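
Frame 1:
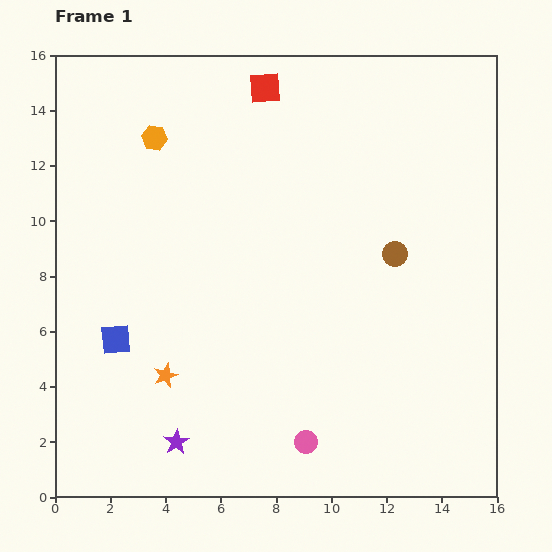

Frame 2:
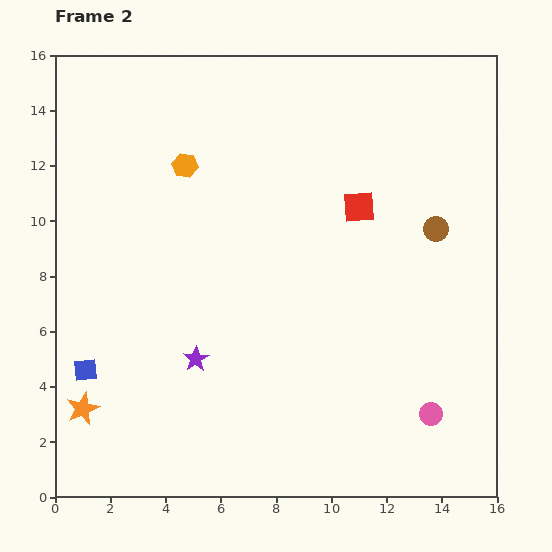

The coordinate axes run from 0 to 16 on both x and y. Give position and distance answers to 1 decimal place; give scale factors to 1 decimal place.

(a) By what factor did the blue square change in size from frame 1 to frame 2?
0.8×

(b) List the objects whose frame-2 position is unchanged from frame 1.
none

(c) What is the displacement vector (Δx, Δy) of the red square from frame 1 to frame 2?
(3.4, -4.3)

The red square was at (7.6, 14.8) in frame 1 and (11.0, 10.5) in frame 2.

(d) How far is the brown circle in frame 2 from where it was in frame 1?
1.7

The brown circle moved from (12.3, 8.8) to (13.8, 9.7), a distance of √(1.5² + 0.9²) ≈ 1.7.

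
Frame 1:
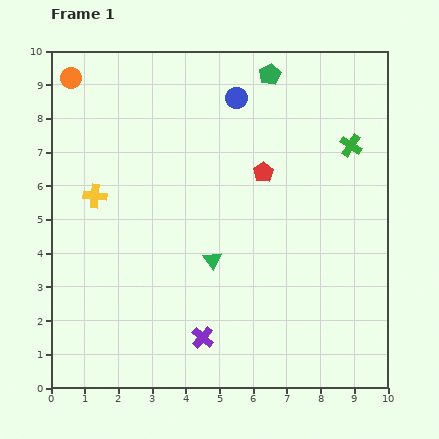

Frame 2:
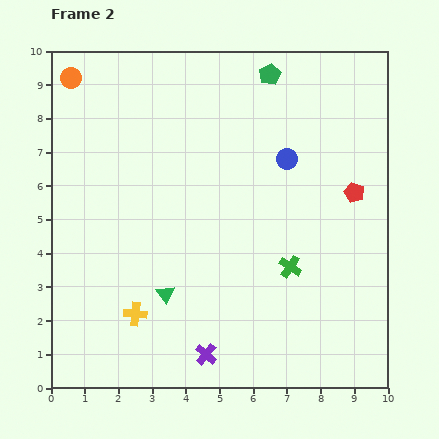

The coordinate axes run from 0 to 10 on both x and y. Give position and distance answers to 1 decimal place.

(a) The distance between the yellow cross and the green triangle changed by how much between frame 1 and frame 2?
-2.9

Distance in frame 1: 4.0. Distance in frame 2: 1.1.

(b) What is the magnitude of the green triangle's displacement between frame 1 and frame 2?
1.7

The green triangle moved from (4.8, 3.8) to (3.4, 2.8), a distance of √(1.4² + 1.0²) ≈ 1.7.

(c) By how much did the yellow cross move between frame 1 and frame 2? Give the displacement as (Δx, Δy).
(1.2, -3.5)

The yellow cross was at (1.3, 5.7) in frame 1 and (2.5, 2.2) in frame 2.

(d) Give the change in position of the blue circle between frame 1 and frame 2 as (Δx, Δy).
(1.5, -1.8)

The blue circle was at (5.5, 8.6) in frame 1 and (7.0, 6.8) in frame 2.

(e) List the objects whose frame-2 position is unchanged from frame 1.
the green pentagon, the orange circle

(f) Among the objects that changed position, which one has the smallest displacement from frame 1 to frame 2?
the purple cross

(moved 0.5)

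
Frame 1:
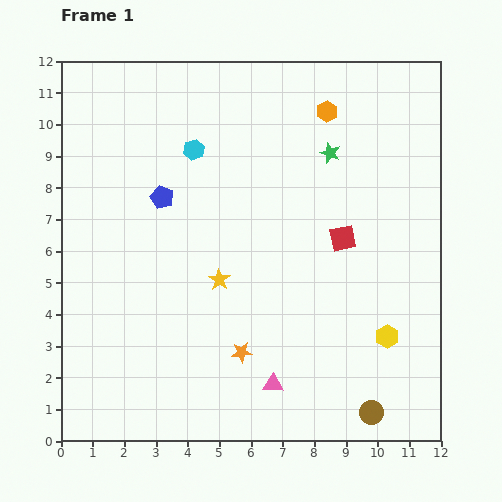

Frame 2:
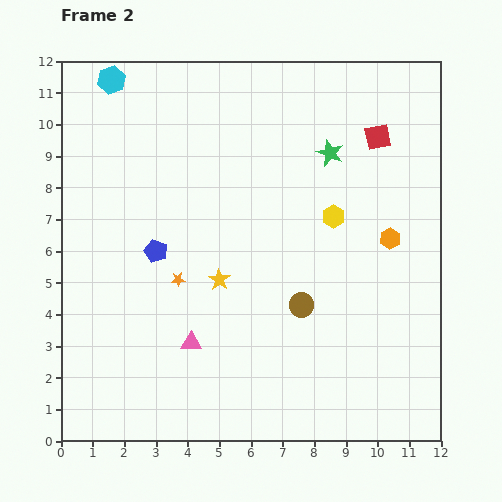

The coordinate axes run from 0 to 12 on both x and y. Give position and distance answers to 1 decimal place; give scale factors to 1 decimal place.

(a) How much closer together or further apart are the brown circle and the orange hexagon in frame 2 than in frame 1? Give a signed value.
-6.1

Distance in frame 1: 9.6. Distance in frame 2: 3.5.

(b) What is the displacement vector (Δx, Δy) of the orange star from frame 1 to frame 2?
(-2.0, 2.3)

The orange star was at (5.7, 2.8) in frame 1 and (3.7, 5.1) in frame 2.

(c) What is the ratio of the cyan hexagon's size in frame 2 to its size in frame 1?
1.4×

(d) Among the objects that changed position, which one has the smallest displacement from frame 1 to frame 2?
the blue pentagon

(moved 1.7)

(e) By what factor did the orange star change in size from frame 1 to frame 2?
0.7×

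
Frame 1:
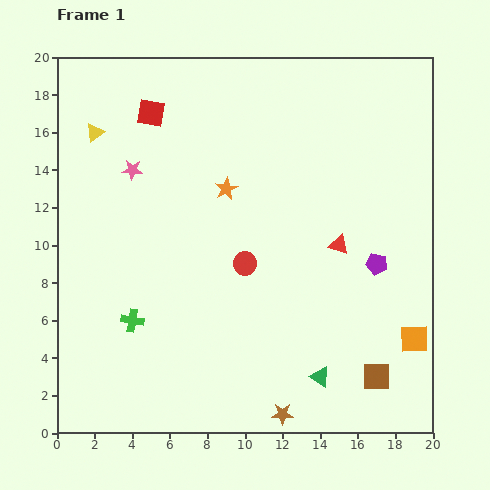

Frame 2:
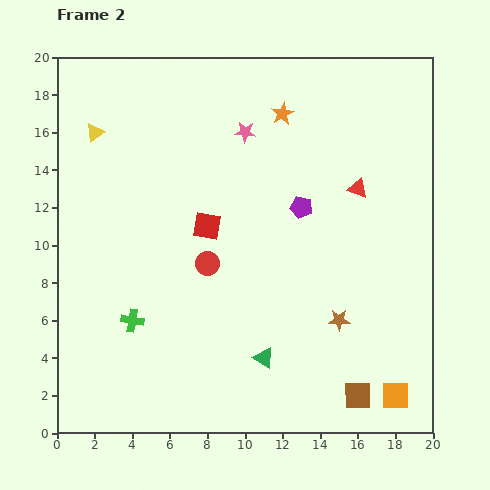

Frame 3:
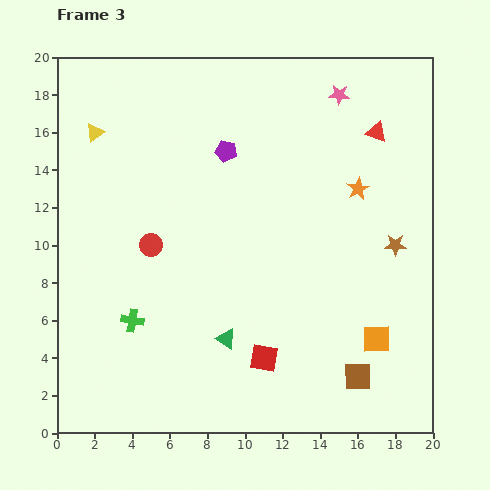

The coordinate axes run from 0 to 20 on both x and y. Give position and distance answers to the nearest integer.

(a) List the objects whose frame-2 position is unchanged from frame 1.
the yellow triangle, the green cross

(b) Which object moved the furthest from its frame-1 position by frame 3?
the red square

(moved 14; next 12)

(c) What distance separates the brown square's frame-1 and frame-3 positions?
1

The brown square moved from (17, 3) to (16, 3), a distance of √(1² + 0²) ≈ 1.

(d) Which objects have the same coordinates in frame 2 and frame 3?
the yellow triangle, the green cross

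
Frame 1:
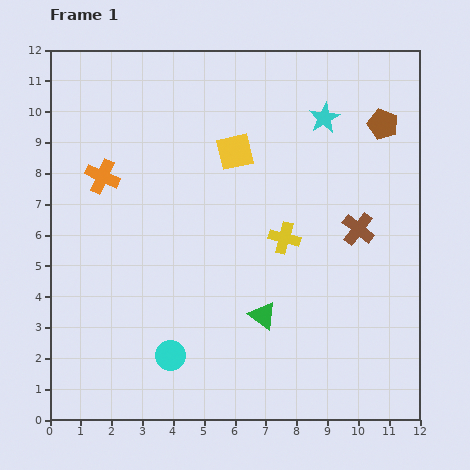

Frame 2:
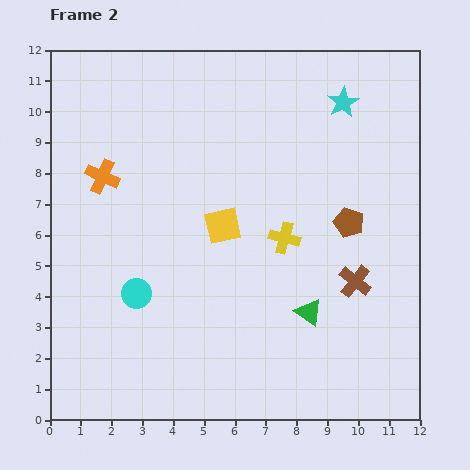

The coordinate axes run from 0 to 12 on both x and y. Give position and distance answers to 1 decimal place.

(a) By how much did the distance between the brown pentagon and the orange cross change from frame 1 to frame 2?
-1.2

Distance in frame 1: 9.3. Distance in frame 2: 8.1.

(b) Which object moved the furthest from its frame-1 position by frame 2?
the brown pentagon

(moved 3.4; next 2.4)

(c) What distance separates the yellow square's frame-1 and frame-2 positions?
2.4

The yellow square moved from (6.0, 8.7) to (5.6, 6.3), a distance of √(0.4² + 2.4²) ≈ 2.4.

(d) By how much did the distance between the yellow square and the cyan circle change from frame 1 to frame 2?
-3.3

Distance in frame 1: 6.9. Distance in frame 2: 3.6.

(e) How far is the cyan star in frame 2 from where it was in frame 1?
0.8

The cyan star moved from (8.9, 9.8) to (9.5, 10.3), a distance of √(0.6² + 0.5²) ≈ 0.8.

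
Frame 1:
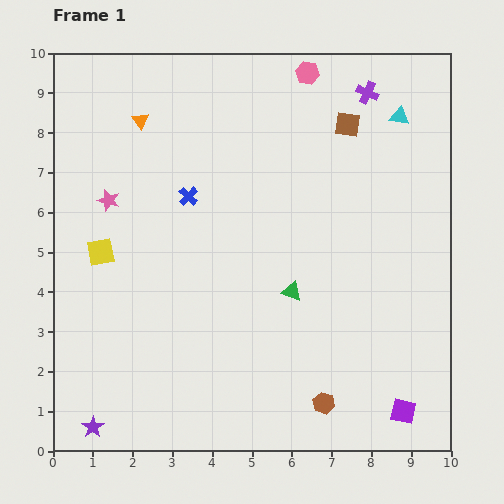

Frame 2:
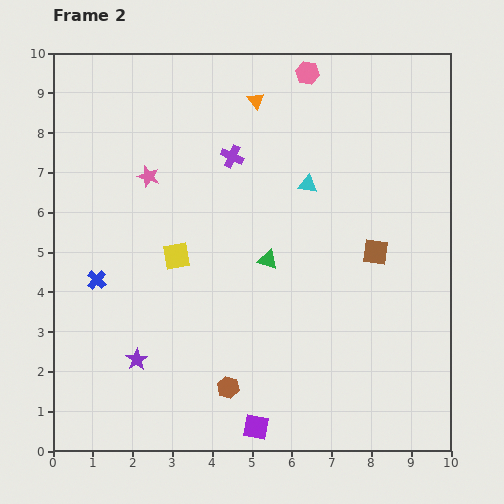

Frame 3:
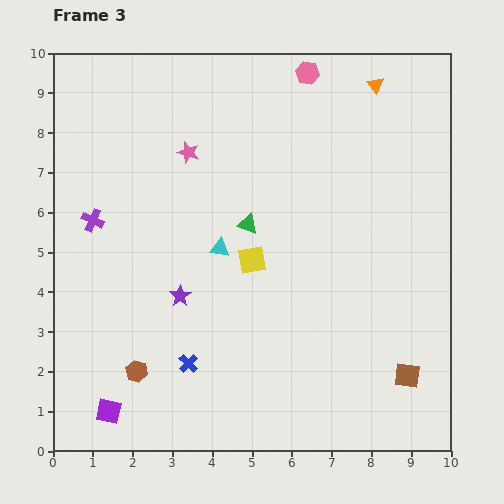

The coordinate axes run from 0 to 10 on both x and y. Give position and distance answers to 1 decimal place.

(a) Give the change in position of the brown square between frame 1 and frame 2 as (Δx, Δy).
(0.7, -3.2)

The brown square was at (7.4, 8.2) in frame 1 and (8.1, 5.0) in frame 2.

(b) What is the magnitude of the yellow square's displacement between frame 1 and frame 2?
1.9

The yellow square moved from (1.2, 5.0) to (3.1, 4.9), a distance of √(1.9² + 0.1²) ≈ 1.9.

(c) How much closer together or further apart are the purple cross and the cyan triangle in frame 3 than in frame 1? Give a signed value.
+2.3

Distance in frame 1: 1.0. Distance in frame 3: 3.3.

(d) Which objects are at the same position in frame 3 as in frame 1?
the pink hexagon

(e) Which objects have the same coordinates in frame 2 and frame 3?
the pink hexagon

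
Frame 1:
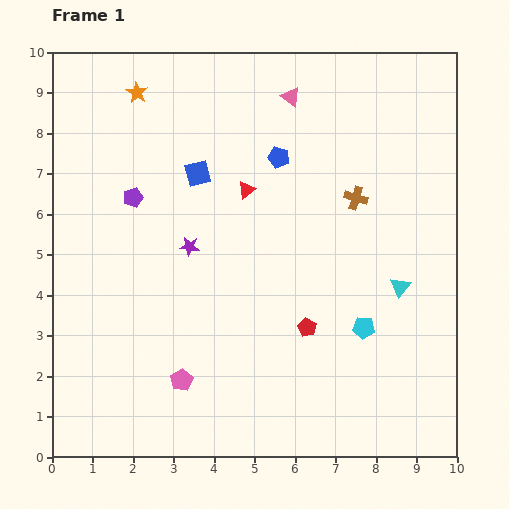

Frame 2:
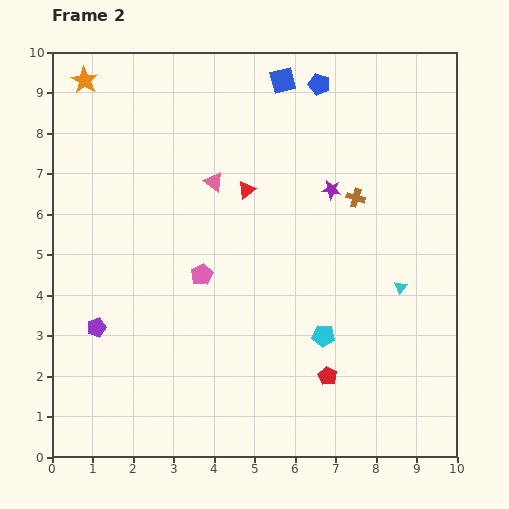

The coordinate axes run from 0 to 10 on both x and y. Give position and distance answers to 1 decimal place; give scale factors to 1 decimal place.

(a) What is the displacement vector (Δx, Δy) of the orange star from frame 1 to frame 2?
(-1.3, 0.3)

The orange star was at (2.1, 9.0) in frame 1 and (0.8, 9.3) in frame 2.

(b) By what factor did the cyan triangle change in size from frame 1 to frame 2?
0.6×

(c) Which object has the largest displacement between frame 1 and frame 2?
the purple star

(moved 3.8; next 3.3)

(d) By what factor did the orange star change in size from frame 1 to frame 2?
1.3×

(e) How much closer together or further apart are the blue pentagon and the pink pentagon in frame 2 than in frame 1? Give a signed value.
-0.5

Distance in frame 1: 6.0. Distance in frame 2: 5.5.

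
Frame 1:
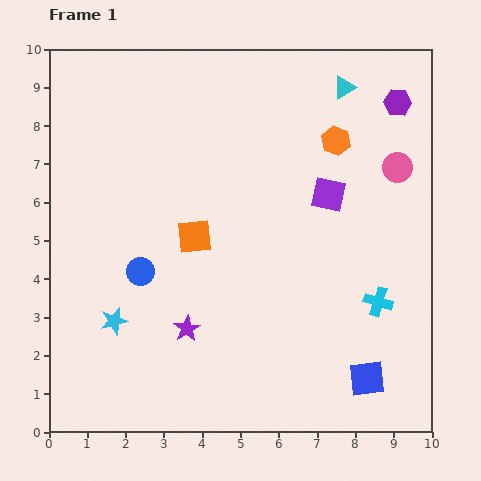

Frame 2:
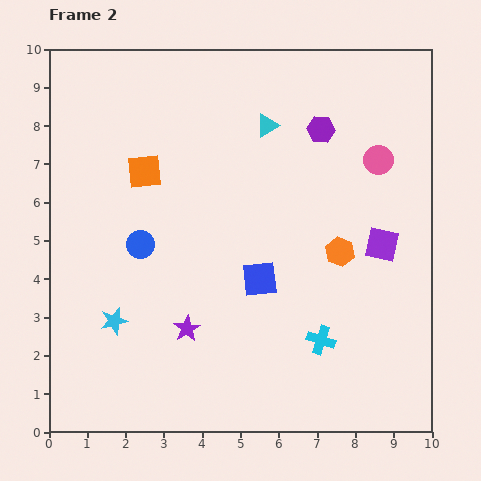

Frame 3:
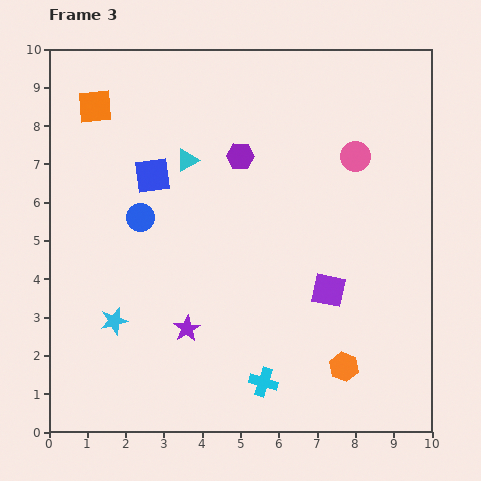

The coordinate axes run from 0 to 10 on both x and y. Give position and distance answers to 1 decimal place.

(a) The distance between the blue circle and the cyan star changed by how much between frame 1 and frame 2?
+0.6

Distance in frame 1: 1.5. Distance in frame 2: 2.1.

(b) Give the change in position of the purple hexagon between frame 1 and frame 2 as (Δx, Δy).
(-2.0, -0.7)

The purple hexagon was at (9.1, 8.6) in frame 1 and (7.1, 7.9) in frame 2.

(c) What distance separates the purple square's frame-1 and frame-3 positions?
2.5

The purple square moved from (7.3, 6.2) to (7.3, 3.7), a distance of √(0.0² + 2.5²) ≈ 2.5.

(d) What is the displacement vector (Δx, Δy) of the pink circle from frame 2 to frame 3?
(-0.6, 0.1)

The pink circle was at (8.6, 7.1) in frame 2 and (8.0, 7.2) in frame 3.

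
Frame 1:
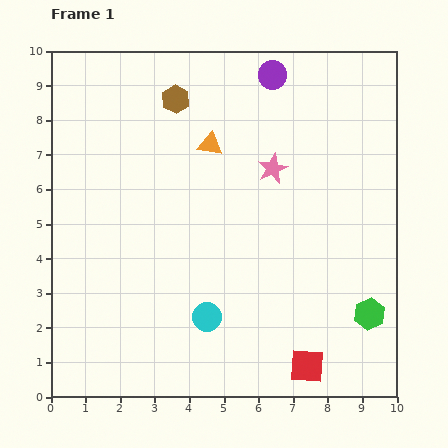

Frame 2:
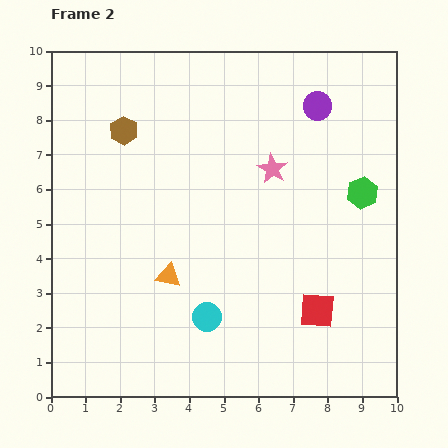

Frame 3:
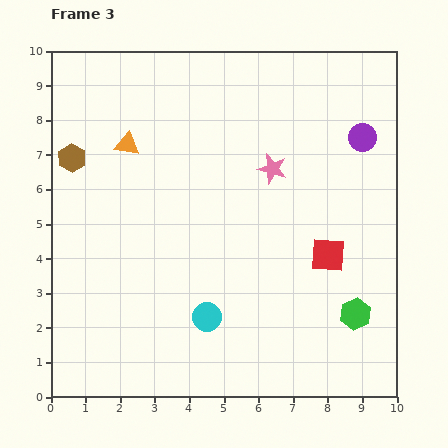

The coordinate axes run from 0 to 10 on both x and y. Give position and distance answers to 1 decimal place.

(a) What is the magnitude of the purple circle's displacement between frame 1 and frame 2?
1.6

The purple circle moved from (6.4, 9.3) to (7.7, 8.4), a distance of √(1.3² + 0.9²) ≈ 1.6.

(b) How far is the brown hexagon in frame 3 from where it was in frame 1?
3.4

The brown hexagon moved from (3.6, 8.6) to (0.6, 6.9), a distance of √(3.0² + 1.7²) ≈ 3.4.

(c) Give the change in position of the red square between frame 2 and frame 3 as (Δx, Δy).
(0.3, 1.6)

The red square was at (7.7, 2.5) in frame 2 and (8.0, 4.1) in frame 3.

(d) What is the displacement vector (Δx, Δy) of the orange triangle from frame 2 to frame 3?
(-1.2, 3.8)

The orange triangle was at (3.4, 3.5) in frame 2 and (2.2, 7.3) in frame 3.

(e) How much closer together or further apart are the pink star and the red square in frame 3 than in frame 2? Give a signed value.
-1.3

Distance in frame 2: 4.3. Distance in frame 3: 3.0.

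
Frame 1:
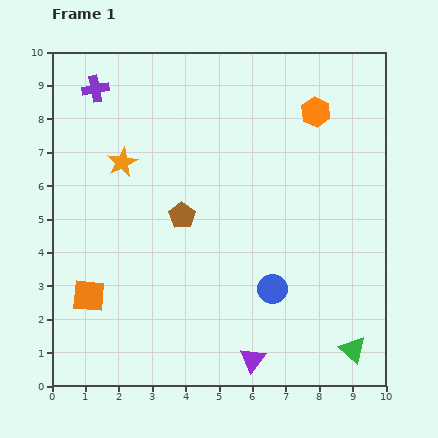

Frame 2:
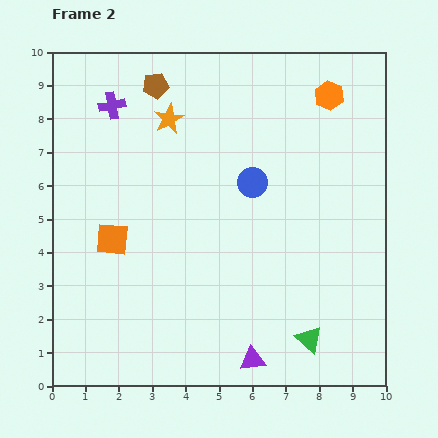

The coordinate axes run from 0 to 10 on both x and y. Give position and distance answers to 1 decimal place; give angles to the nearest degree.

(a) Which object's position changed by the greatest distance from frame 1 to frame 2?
the brown pentagon

(moved 4.0; next 3.3)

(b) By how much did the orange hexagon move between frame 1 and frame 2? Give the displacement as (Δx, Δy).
(0.4, 0.5)

The orange hexagon was at (7.9, 8.2) in frame 1 and (8.3, 8.7) in frame 2.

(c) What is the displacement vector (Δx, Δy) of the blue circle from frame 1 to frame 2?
(-0.6, 3.2)

The blue circle was at (6.6, 2.9) in frame 1 and (6.0, 6.1) in frame 2.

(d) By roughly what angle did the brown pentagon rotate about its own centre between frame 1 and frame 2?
29° clockwise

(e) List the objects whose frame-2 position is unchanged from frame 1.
the purple triangle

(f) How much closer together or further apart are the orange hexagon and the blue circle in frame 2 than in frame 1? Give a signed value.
-2.0

Distance in frame 1: 5.5. Distance in frame 2: 3.5.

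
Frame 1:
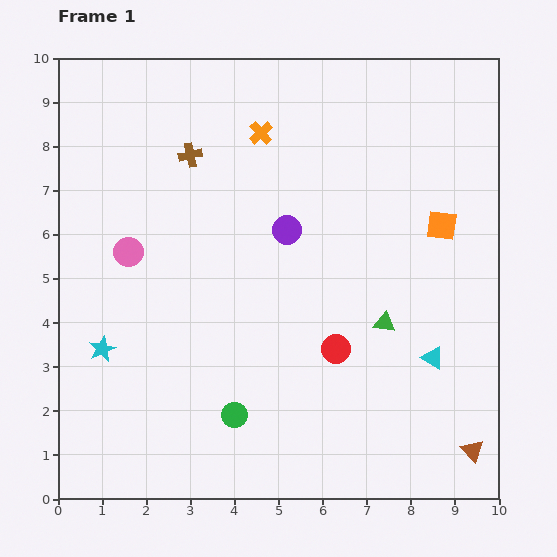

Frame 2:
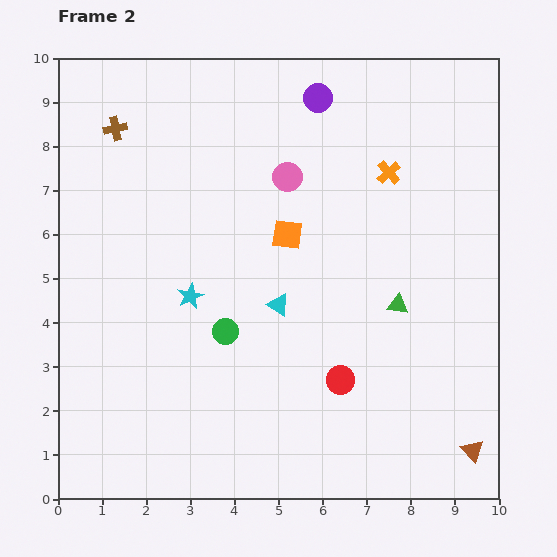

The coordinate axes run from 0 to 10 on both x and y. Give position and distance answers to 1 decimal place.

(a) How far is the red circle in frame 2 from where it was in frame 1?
0.7

The red circle moved from (6.3, 3.4) to (6.4, 2.7), a distance of √(0.1² + 0.7²) ≈ 0.7.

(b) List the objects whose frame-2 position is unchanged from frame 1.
the brown triangle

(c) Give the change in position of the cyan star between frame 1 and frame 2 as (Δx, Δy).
(2.0, 1.2)

The cyan star was at (1.0, 3.4) in frame 1 and (3.0, 4.6) in frame 2.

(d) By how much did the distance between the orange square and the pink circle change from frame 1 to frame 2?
-5.8

Distance in frame 1: 7.1. Distance in frame 2: 1.3.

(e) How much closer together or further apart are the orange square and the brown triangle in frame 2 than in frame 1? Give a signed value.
+1.4

Distance in frame 1: 5.1. Distance in frame 2: 6.5.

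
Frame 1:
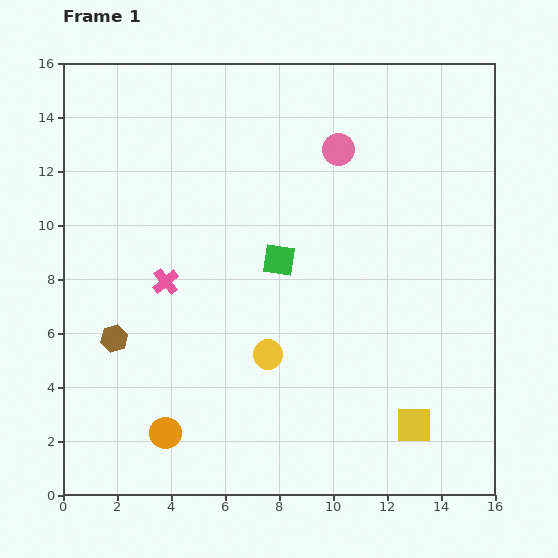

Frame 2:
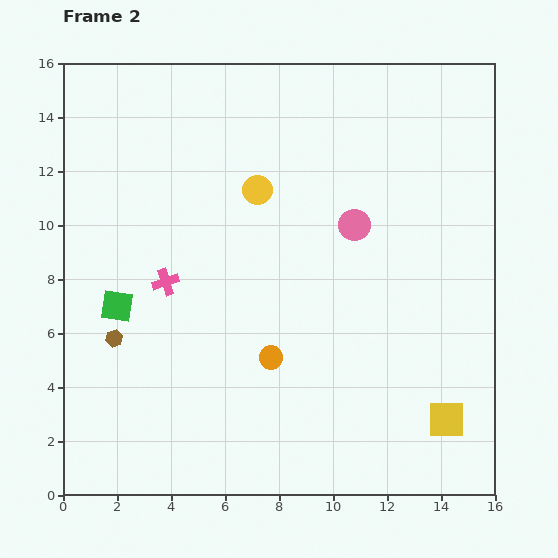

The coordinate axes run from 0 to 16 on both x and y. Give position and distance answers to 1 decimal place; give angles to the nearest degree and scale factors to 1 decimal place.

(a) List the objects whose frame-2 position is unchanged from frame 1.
the brown hexagon, the pink cross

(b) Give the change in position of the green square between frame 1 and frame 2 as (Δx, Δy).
(-6.0, -1.7)

The green square was at (8.0, 8.7) in frame 1 and (2.0, 7.0) in frame 2.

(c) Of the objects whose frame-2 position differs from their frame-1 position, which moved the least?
the yellow square

(moved 1.2)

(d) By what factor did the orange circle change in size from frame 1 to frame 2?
0.8×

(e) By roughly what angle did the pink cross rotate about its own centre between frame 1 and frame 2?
20° clockwise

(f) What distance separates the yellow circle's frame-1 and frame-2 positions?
6.1

The yellow circle moved from (7.6, 5.2) to (7.2, 11.3), a distance of √(0.4² + 6.1²) ≈ 6.1.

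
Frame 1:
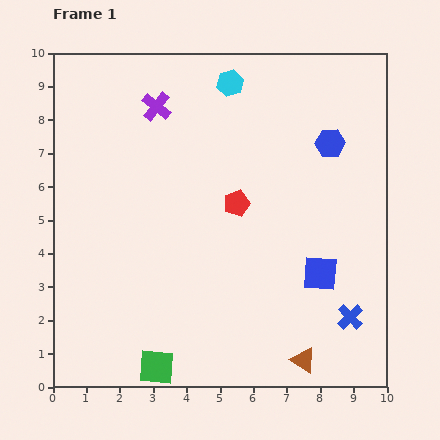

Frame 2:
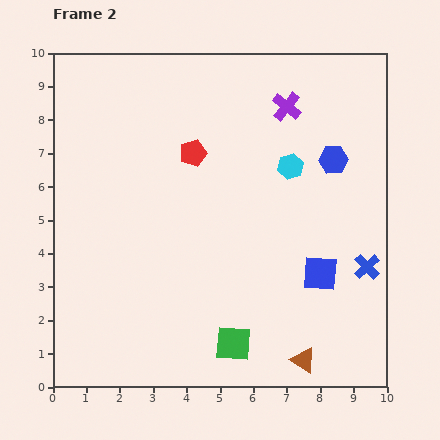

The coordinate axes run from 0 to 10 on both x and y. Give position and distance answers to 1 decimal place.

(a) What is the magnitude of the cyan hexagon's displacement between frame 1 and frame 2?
3.1

The cyan hexagon moved from (5.3, 9.1) to (7.1, 6.6), a distance of √(1.8² + 2.5²) ≈ 3.1.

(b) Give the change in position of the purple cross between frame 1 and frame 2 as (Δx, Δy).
(3.9, 0.0)

The purple cross was at (3.1, 8.4) in frame 1 and (7.0, 8.4) in frame 2.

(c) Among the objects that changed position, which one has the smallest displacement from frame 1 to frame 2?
the blue hexagon

(moved 0.5)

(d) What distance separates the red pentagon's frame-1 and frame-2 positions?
2.0

The red pentagon moved from (5.5, 5.5) to (4.2, 7.0), a distance of √(1.3² + 1.5²) ≈ 2.0.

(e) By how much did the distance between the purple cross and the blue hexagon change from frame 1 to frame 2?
-3.2

Distance in frame 1: 5.3. Distance in frame 2: 2.1.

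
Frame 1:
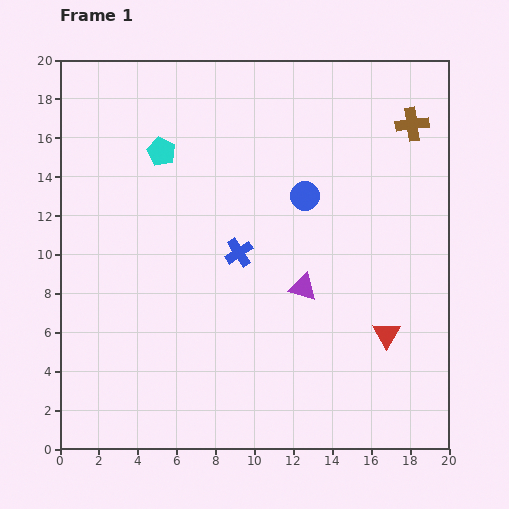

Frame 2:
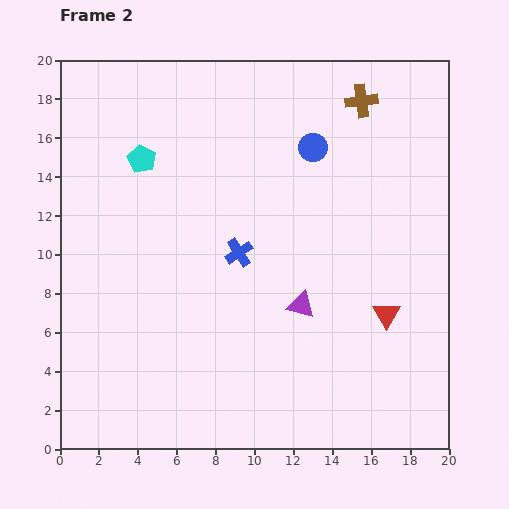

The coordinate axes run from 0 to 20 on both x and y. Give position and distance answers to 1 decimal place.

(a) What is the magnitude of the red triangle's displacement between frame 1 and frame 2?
1.0

The red triangle moved from (16.8, 5.9) to (16.8, 6.9), a distance of √(0.0² + 1.0²) ≈ 1.0.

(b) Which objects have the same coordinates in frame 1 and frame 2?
the blue cross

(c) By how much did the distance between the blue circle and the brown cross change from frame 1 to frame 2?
-3.1

Distance in frame 1: 6.6. Distance in frame 2: 3.5.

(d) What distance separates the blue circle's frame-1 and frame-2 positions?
2.5

The blue circle moved from (12.6, 13.0) to (13.0, 15.5), a distance of √(0.4² + 2.5²) ≈ 2.5.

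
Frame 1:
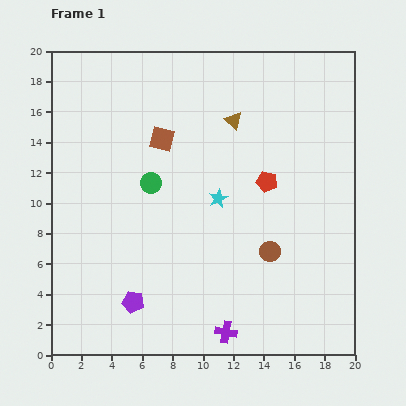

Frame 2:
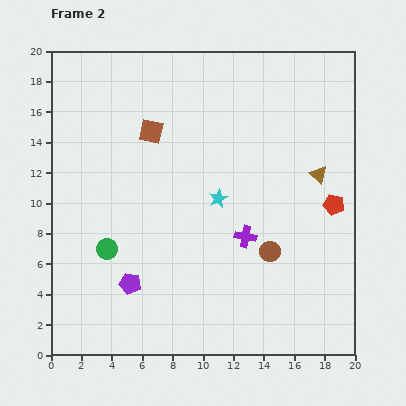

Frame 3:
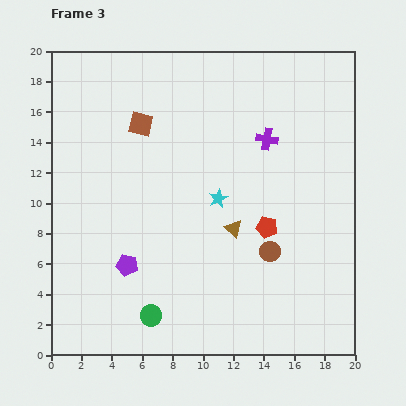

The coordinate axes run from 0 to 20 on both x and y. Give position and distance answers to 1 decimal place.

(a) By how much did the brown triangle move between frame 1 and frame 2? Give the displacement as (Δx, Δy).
(5.6, -3.5)

The brown triangle was at (12.0, 15.4) in frame 1 and (17.6, 11.9) in frame 2.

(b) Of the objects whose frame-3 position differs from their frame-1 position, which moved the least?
the brown square

(moved 1.7)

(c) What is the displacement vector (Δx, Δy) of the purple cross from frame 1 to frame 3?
(2.7, 12.7)

The purple cross was at (11.5, 1.5) in frame 1 and (14.2, 14.2) in frame 3.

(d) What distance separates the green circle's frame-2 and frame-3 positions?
5.3

The green circle moved from (3.7, 7.0) to (6.6, 2.6), a distance of √(2.9² + 4.4²) ≈ 5.3.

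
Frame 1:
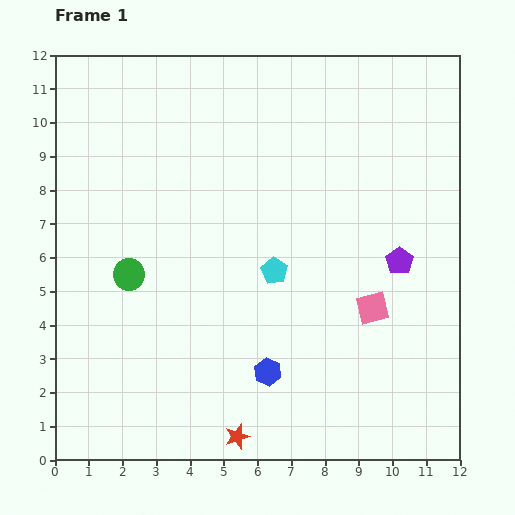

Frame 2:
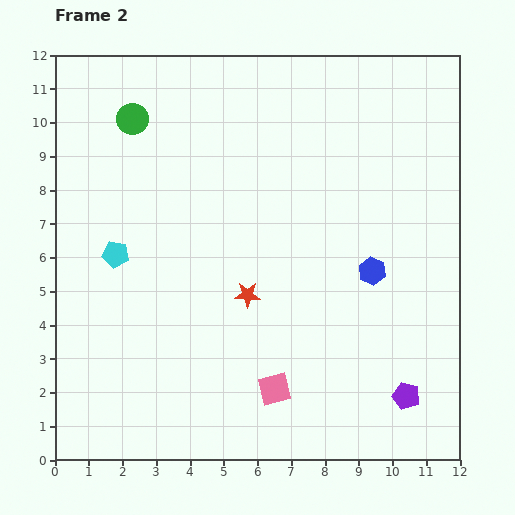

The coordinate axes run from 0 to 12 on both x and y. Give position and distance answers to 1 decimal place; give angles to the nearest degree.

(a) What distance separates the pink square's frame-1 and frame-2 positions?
3.8

The pink square moved from (9.4, 4.5) to (6.5, 2.1), a distance of √(2.9² + 2.4²) ≈ 3.8.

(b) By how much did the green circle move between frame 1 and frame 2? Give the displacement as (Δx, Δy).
(0.1, 4.6)

The green circle was at (2.2, 5.5) in frame 1 and (2.3, 10.1) in frame 2.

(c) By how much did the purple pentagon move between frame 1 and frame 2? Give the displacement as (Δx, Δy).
(0.2, -4.0)

The purple pentagon was at (10.2, 5.9) in frame 1 and (10.4, 1.9) in frame 2.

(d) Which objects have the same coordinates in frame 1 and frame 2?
none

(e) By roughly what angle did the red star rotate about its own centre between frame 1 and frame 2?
21° clockwise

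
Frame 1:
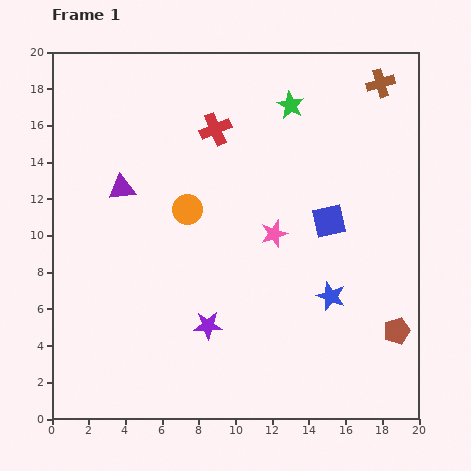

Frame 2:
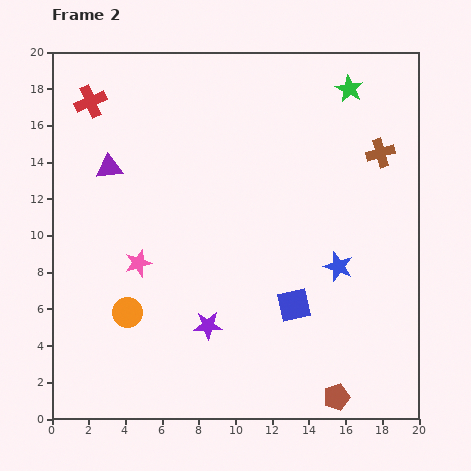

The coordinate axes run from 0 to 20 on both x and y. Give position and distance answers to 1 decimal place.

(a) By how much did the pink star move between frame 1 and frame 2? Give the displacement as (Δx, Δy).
(-7.4, -1.6)

The pink star was at (12.1, 10.1) in frame 1 and (4.7, 8.5) in frame 2.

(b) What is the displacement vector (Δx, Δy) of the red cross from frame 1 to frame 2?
(-6.8, 1.5)

The red cross was at (8.9, 15.8) in frame 1 and (2.1, 17.3) in frame 2.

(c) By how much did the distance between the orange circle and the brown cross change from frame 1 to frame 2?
+3.7

Distance in frame 1: 12.6. Distance in frame 2: 16.3.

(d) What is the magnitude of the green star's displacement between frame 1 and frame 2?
3.3

The green star moved from (13.0, 17.1) to (16.2, 18.0), a distance of √(3.2² + 0.9²) ≈ 3.3.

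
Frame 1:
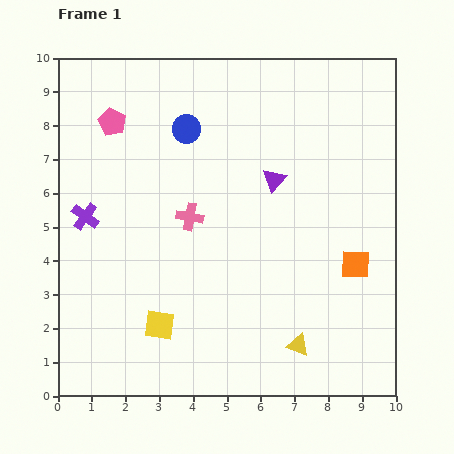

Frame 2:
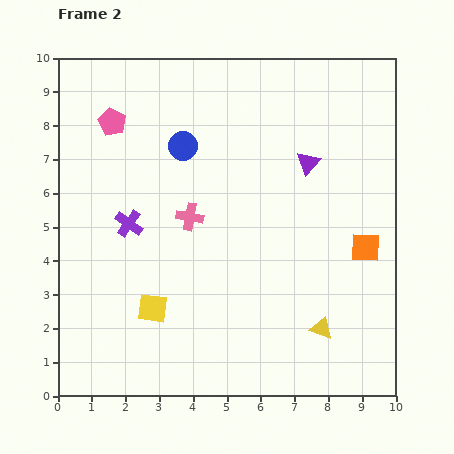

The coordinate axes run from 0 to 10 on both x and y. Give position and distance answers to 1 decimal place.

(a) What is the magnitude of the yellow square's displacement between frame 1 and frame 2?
0.5

The yellow square moved from (3.0, 2.1) to (2.8, 2.6), a distance of √(0.2² + 0.5²) ≈ 0.5.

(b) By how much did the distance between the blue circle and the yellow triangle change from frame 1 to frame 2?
-0.4

Distance in frame 1: 7.2. Distance in frame 2: 6.8.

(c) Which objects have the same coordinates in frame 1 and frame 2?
the pink pentagon, the pink cross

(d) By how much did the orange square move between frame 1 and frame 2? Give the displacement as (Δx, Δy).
(0.3, 0.5)

The orange square was at (8.8, 3.9) in frame 1 and (9.1, 4.4) in frame 2.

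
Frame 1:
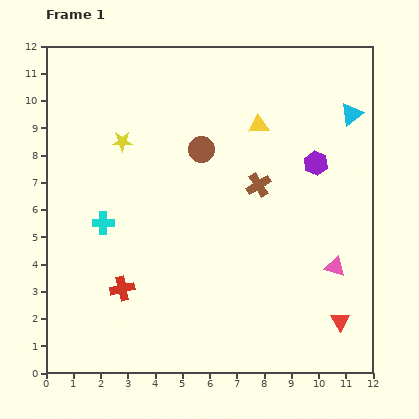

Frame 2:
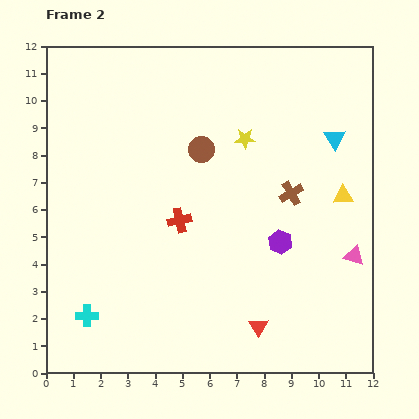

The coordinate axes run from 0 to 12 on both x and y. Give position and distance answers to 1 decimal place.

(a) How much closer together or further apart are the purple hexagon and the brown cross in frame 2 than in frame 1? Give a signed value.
-0.4

Distance in frame 1: 2.2. Distance in frame 2: 1.8.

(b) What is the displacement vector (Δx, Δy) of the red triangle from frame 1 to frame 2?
(-3.0, -0.2)

The red triangle was at (10.8, 1.9) in frame 1 and (7.8, 1.7) in frame 2.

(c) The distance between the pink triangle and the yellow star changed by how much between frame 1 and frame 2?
-3.2

Distance in frame 1: 9.1. Distance in frame 2: 5.9.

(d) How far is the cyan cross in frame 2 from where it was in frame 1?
3.5

The cyan cross moved from (2.1, 5.5) to (1.5, 2.1), a distance of √(0.6² + 3.4²) ≈ 3.5.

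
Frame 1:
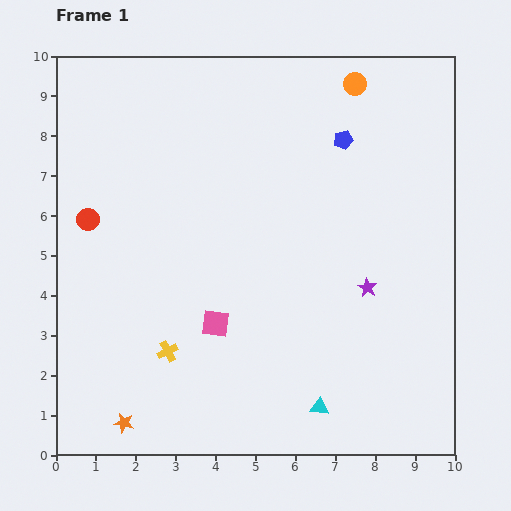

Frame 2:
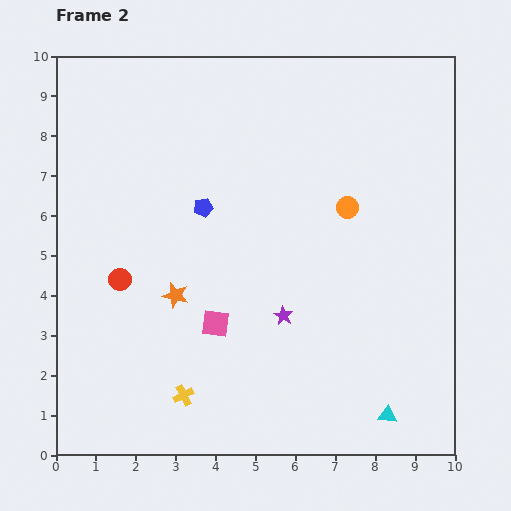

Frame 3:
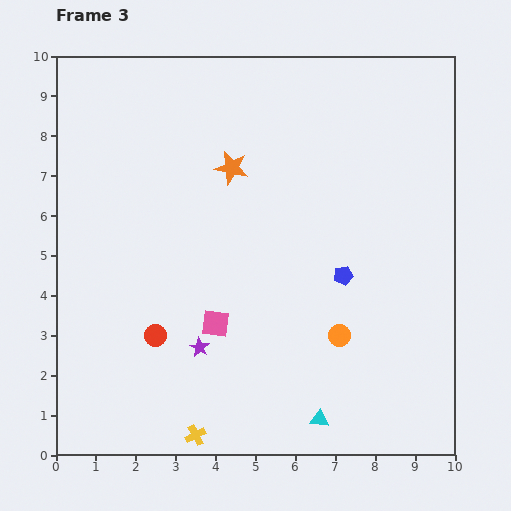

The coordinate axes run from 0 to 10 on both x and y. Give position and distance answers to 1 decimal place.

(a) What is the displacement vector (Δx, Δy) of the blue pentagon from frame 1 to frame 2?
(-3.5, -1.7)

The blue pentagon was at (7.2, 7.9) in frame 1 and (3.7, 6.2) in frame 2.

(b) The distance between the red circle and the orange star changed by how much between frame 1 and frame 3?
-0.6

Distance in frame 1: 5.2. Distance in frame 3: 4.6.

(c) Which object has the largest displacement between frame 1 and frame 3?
the orange star

(moved 6.9; next 6.3)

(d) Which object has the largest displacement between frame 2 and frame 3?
the blue pentagon

(moved 3.9; next 3.5)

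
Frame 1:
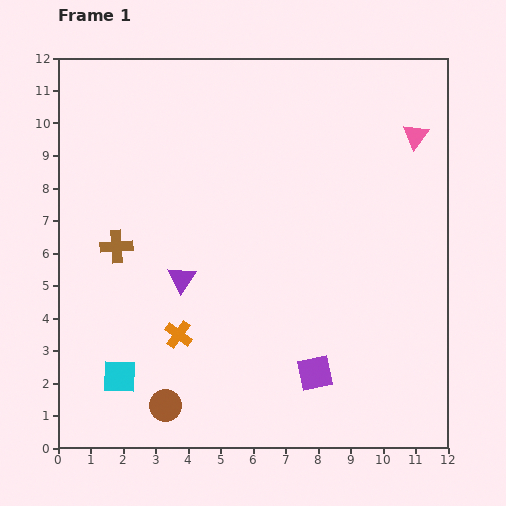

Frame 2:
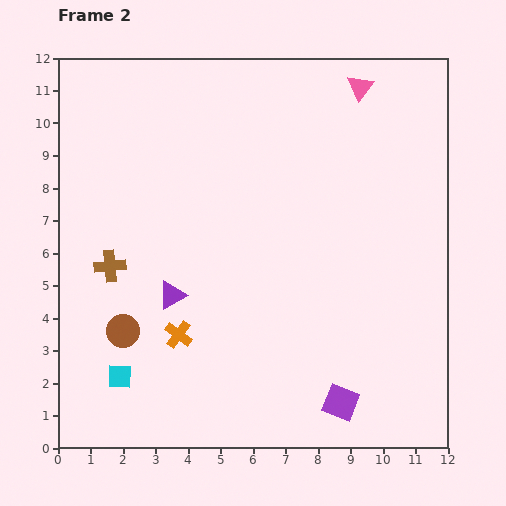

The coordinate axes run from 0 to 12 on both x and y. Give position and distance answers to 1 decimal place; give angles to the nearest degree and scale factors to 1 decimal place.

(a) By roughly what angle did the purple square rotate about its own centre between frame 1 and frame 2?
33° clockwise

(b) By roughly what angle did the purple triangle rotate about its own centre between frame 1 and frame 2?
27° clockwise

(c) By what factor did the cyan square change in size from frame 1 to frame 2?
0.7×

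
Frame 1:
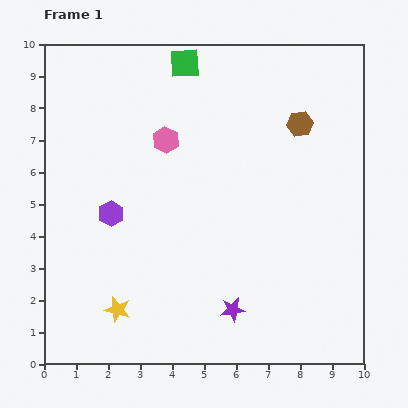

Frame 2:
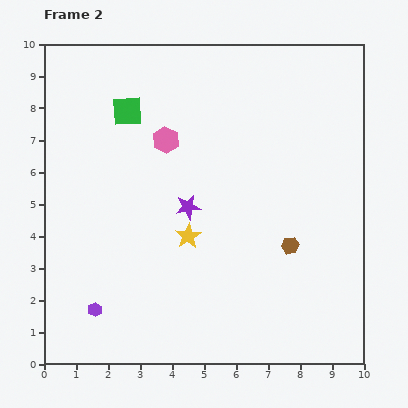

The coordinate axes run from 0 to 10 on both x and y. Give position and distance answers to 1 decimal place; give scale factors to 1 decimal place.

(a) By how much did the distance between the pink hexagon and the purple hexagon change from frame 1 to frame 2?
+2.8

Distance in frame 1: 2.9. Distance in frame 2: 5.7.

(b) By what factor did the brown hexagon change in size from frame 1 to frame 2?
0.7×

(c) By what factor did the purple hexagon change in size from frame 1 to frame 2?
0.6×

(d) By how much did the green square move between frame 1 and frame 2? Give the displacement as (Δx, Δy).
(-1.8, -1.5)

The green square was at (4.4, 9.4) in frame 1 and (2.6, 7.9) in frame 2.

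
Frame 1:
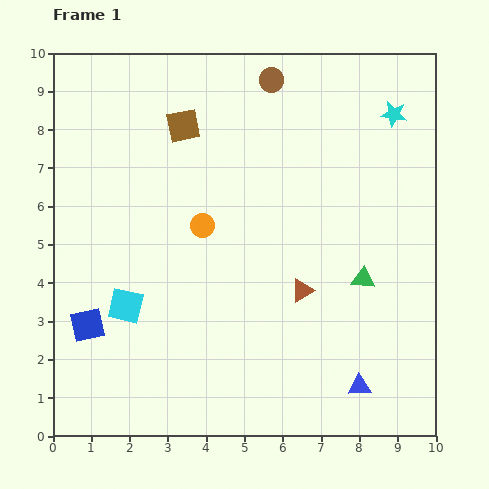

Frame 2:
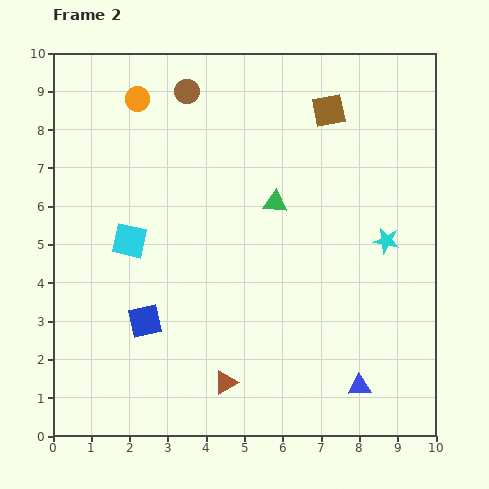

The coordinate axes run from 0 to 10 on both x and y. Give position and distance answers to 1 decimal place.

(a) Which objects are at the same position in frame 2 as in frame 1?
the blue triangle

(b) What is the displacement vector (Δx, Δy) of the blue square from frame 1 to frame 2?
(1.5, 0.1)

The blue square was at (0.9, 2.9) in frame 1 and (2.4, 3.0) in frame 2.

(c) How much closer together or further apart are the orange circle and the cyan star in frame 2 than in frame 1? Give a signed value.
+1.7

Distance in frame 1: 5.8. Distance in frame 2: 7.5.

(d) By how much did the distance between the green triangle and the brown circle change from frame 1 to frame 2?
-2.0

Distance in frame 1: 5.7. Distance in frame 2: 3.7.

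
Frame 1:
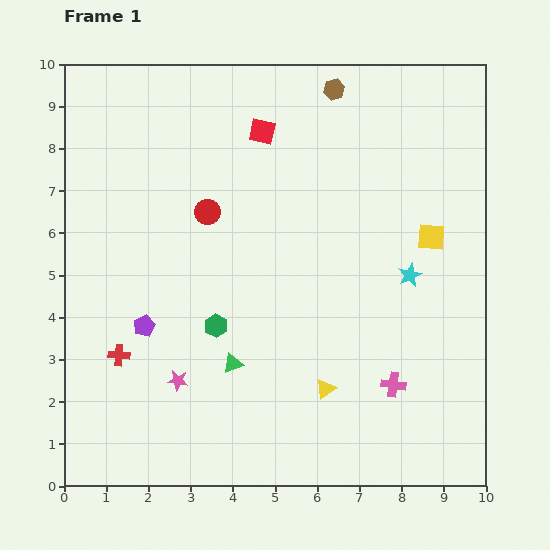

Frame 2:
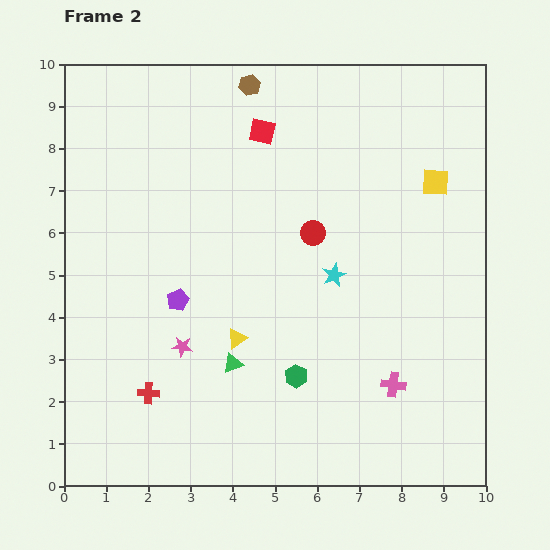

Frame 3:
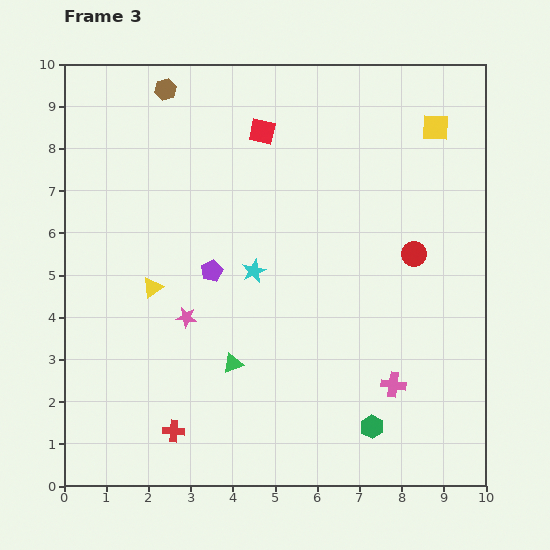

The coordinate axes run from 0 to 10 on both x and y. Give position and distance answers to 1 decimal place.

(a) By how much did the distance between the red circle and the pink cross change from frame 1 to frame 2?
-1.9

Distance in frame 1: 6.0. Distance in frame 2: 4.1.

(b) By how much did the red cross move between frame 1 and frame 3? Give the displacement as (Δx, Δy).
(1.3, -1.8)

The red cross was at (1.3, 3.1) in frame 1 and (2.6, 1.3) in frame 3.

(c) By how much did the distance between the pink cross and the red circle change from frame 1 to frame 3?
-2.9

Distance in frame 1: 6.0. Distance in frame 3: 3.1.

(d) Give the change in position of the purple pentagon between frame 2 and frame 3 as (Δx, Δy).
(0.8, 0.7)

The purple pentagon was at (2.7, 4.4) in frame 2 and (3.5, 5.1) in frame 3.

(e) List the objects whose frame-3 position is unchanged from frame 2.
the red square, the pink cross, the green triangle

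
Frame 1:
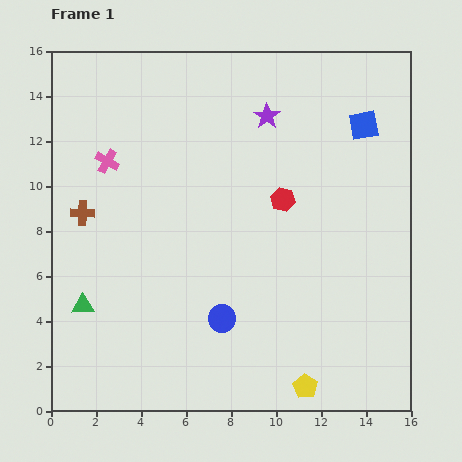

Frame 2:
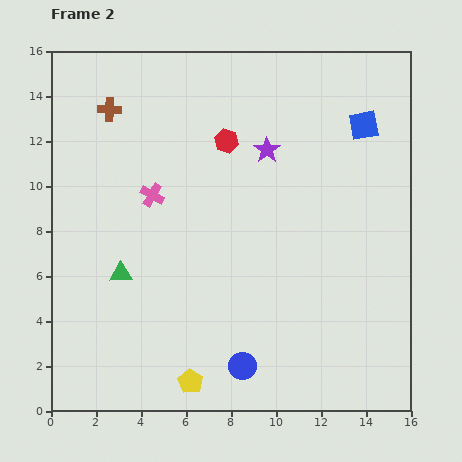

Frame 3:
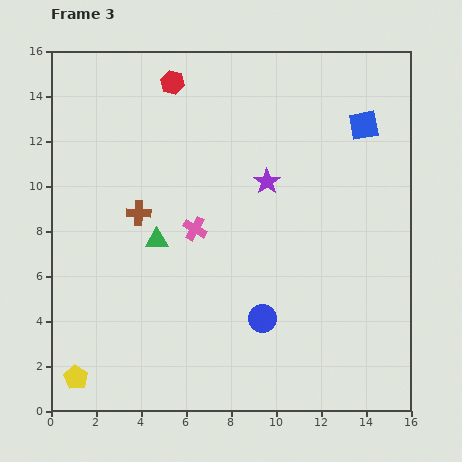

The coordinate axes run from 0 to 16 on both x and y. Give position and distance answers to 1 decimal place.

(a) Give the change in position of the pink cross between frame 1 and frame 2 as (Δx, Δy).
(2.0, -1.5)

The pink cross was at (2.5, 11.1) in frame 1 and (4.5, 9.6) in frame 2.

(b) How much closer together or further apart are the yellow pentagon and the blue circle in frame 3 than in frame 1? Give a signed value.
+3.9

Distance in frame 1: 4.8. Distance in frame 3: 8.7.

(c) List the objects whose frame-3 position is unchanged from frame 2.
the blue square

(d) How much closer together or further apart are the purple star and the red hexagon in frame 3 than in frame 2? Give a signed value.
+4.3

Distance in frame 2: 1.8. Distance in frame 3: 6.1.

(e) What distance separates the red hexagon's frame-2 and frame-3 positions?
3.5

The red hexagon moved from (7.8, 12.0) to (5.4, 14.6), a distance of √(2.4² + 2.6²) ≈ 3.5.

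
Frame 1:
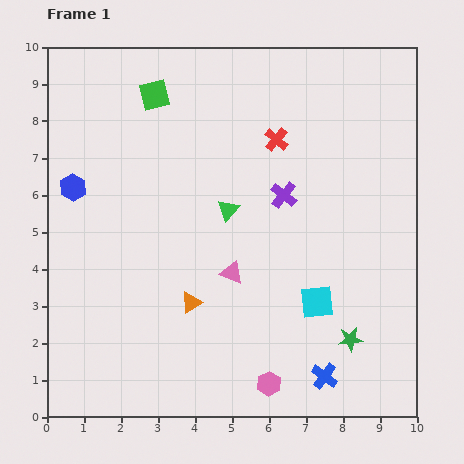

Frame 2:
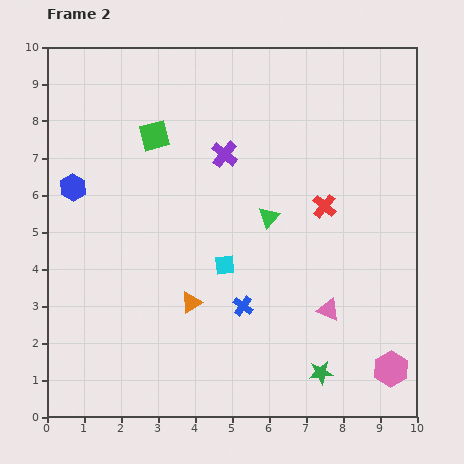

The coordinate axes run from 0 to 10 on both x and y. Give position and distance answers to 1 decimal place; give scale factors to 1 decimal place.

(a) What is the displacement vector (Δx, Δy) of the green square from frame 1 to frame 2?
(0.0, -1.1)

The green square was at (2.9, 8.7) in frame 1 and (2.9, 7.6) in frame 2.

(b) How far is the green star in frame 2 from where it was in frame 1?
1.2

The green star moved from (8.2, 2.1) to (7.4, 1.2), a distance of √(0.8² + 0.9²) ≈ 1.2.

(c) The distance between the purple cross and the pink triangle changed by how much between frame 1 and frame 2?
+2.5

Distance in frame 1: 2.5. Distance in frame 2: 5.0.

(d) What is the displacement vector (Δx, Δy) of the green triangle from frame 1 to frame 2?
(1.1, -0.2)

The green triangle was at (4.9, 5.6) in frame 1 and (6.0, 5.4) in frame 2.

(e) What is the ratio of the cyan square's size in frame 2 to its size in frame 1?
0.6×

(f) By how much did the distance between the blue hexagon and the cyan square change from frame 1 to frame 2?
-2.7

Distance in frame 1: 7.3. Distance in frame 2: 4.6.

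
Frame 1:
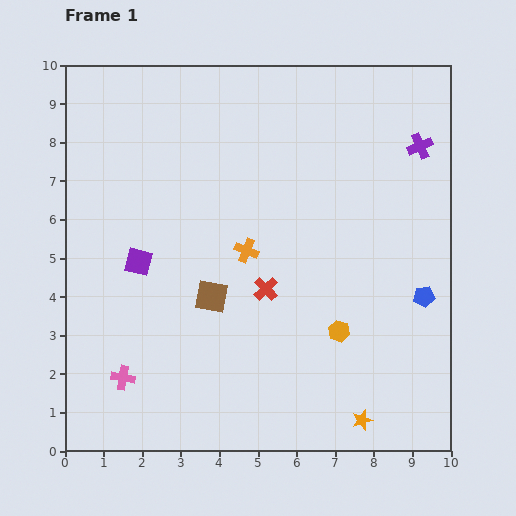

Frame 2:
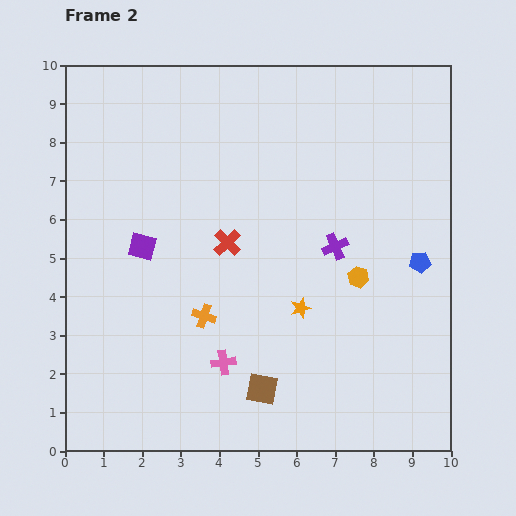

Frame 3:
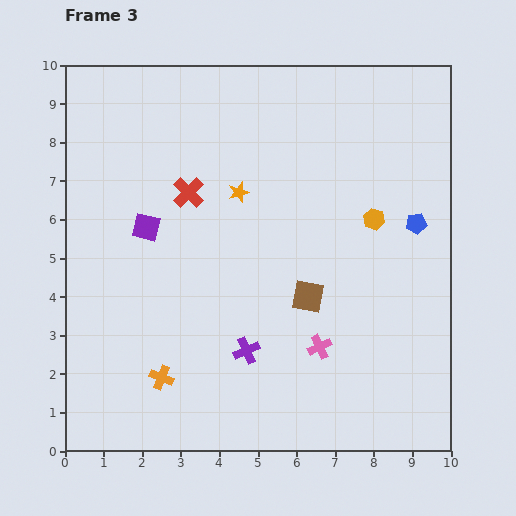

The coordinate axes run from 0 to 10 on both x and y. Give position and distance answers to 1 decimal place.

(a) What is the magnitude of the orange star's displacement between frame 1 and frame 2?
3.3

The orange star moved from (7.7, 0.8) to (6.1, 3.7), a distance of √(1.6² + 2.9²) ≈ 3.3.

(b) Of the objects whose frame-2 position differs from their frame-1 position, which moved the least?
the purple square

(moved 0.4)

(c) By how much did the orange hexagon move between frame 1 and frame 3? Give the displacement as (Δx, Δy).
(0.9, 2.9)

The orange hexagon was at (7.1, 3.1) in frame 1 and (8.0, 6.0) in frame 3.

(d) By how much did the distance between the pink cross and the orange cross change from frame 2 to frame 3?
+2.9

Distance in frame 2: 1.3. Distance in frame 3: 4.2.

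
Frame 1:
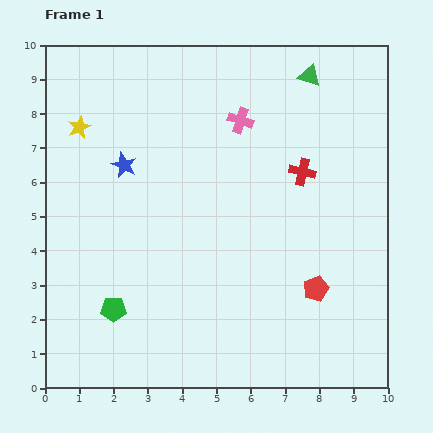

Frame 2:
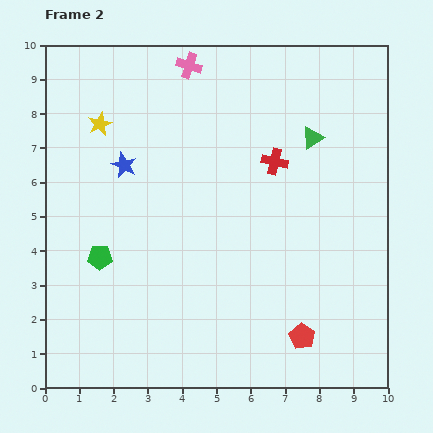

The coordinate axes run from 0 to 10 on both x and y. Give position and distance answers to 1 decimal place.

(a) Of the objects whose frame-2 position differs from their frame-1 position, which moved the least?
the yellow star

(moved 0.6)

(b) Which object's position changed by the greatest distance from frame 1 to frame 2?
the pink cross

(moved 2.2; next 1.8)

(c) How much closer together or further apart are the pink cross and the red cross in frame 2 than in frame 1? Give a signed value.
+1.5

Distance in frame 1: 2.3. Distance in frame 2: 3.8.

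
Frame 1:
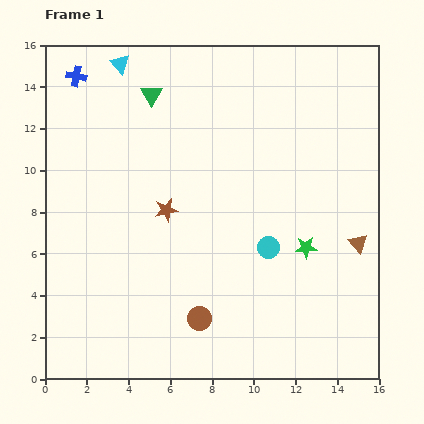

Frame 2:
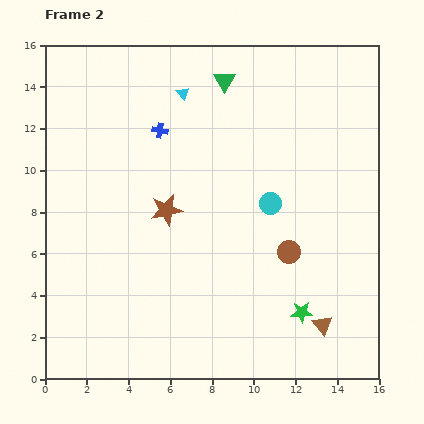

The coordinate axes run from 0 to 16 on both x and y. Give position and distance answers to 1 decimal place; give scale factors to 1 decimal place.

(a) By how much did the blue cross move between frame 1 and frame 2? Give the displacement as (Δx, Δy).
(4.0, -2.6)

The blue cross was at (1.5, 14.5) in frame 1 and (5.5, 11.9) in frame 2.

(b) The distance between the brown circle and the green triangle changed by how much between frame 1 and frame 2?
-2.1

Distance in frame 1: 10.9. Distance in frame 2: 8.8.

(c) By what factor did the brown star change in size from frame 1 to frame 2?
1.4×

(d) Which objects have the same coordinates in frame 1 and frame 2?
the brown star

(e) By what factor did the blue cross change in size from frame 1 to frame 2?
0.8×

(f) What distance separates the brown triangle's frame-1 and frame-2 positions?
4.3

The brown triangle moved from (15.0, 6.5) to (13.3, 2.6), a distance of √(1.7² + 3.9²) ≈ 4.3.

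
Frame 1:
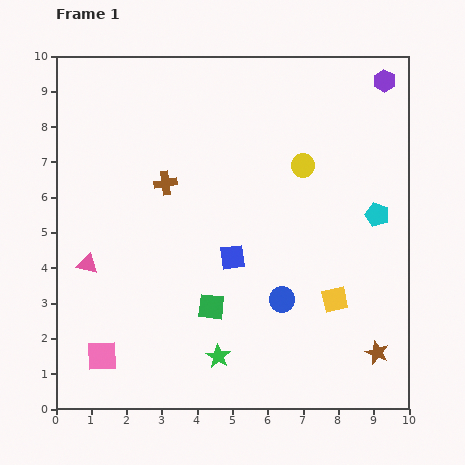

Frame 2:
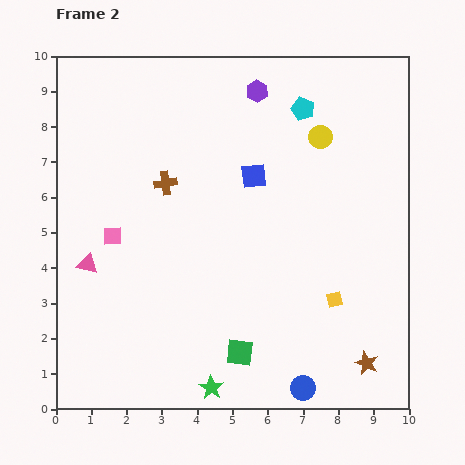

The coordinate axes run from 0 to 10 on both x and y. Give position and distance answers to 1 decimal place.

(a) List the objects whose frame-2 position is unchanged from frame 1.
the pink triangle, the yellow square, the brown cross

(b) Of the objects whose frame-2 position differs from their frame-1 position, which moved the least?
the brown star

(moved 0.4)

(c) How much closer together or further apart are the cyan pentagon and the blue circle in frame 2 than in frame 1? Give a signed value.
+4.3

Distance in frame 1: 3.6. Distance in frame 2: 7.9.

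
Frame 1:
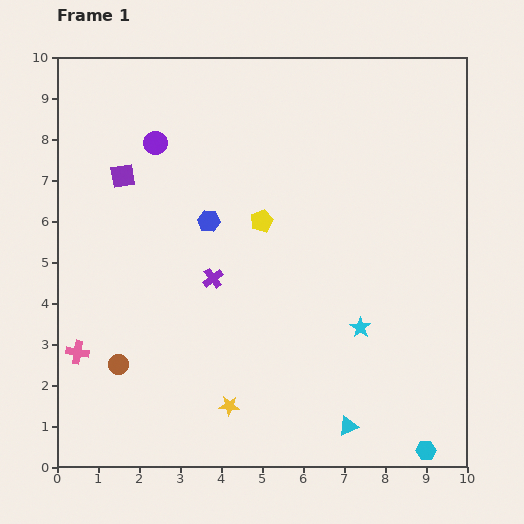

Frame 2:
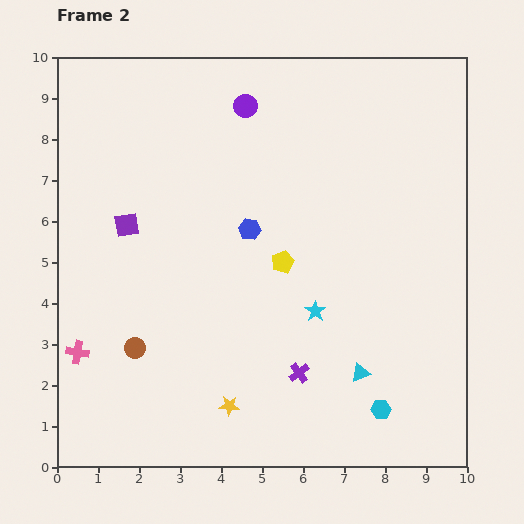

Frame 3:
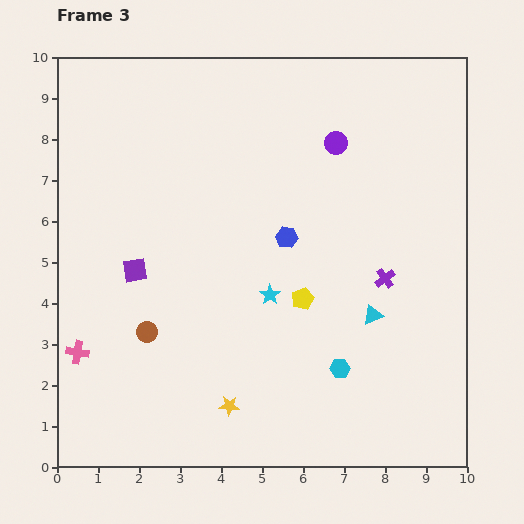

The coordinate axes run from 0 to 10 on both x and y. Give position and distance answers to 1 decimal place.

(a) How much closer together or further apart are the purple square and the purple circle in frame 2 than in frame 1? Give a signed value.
+3.0

Distance in frame 1: 1.1. Distance in frame 2: 4.1.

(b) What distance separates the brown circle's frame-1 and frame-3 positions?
1.1

The brown circle moved from (1.5, 2.5) to (2.2, 3.3), a distance of √(0.7² + 0.8²) ≈ 1.1.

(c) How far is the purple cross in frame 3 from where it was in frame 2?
3.1

The purple cross moved from (5.9, 2.3) to (8.0, 4.6), a distance of √(2.1² + 2.3²) ≈ 3.1.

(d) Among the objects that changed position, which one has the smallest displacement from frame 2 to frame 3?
the brown circle

(moved 0.5)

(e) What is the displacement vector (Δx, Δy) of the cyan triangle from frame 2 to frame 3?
(0.3, 1.4)

The cyan triangle was at (7.4, 2.3) in frame 2 and (7.7, 3.7) in frame 3.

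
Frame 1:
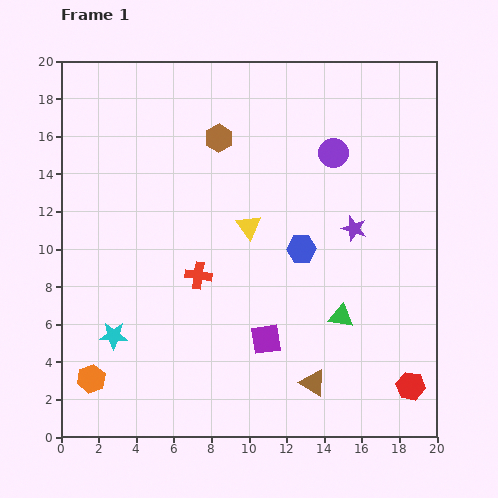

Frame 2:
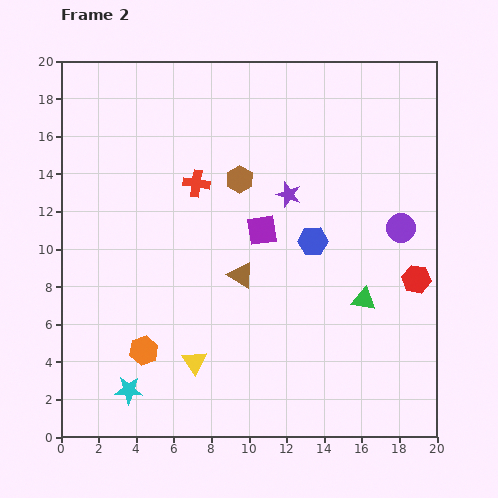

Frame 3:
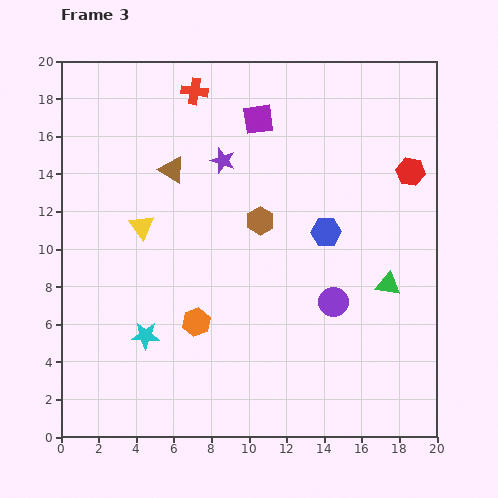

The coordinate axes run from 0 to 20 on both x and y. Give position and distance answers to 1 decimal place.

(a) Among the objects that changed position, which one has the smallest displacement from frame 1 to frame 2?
the blue hexagon

(moved 0.7)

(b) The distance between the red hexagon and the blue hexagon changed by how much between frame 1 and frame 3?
-3.8

Distance in frame 1: 9.3. Distance in frame 3: 5.5.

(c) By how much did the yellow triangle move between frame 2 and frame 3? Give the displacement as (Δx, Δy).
(-2.8, 7.2)

The yellow triangle was at (7.1, 4.0) in frame 2 and (4.3, 11.2) in frame 3.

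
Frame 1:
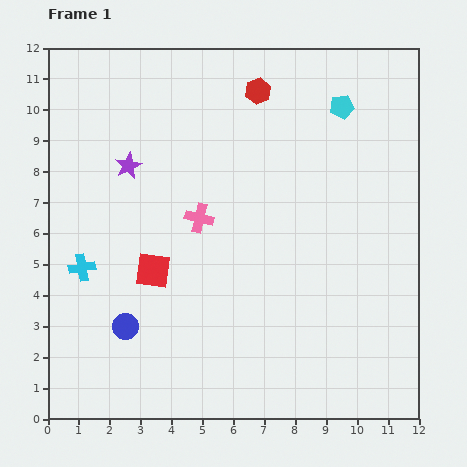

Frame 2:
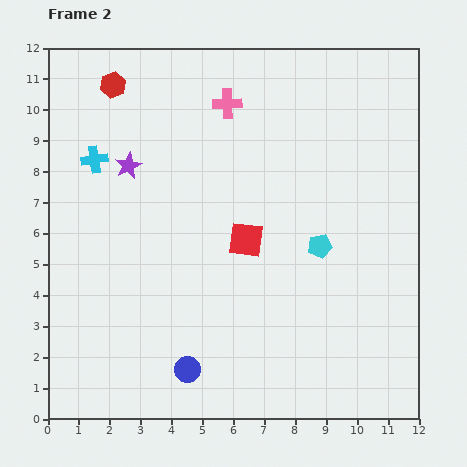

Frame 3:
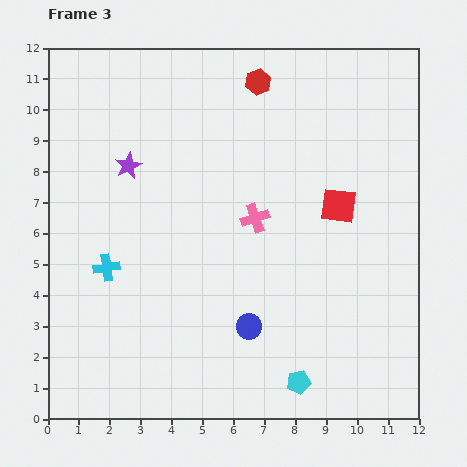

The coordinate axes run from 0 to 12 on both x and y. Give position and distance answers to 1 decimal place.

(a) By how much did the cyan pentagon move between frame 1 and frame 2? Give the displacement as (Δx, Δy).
(-0.7, -4.5)

The cyan pentagon was at (9.5, 10.1) in frame 1 and (8.8, 5.6) in frame 2.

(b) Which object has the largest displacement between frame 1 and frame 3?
the cyan pentagon

(moved 9.0; next 6.4)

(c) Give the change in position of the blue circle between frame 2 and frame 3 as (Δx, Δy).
(2.0, 1.4)

The blue circle was at (4.5, 1.6) in frame 2 and (6.5, 3.0) in frame 3.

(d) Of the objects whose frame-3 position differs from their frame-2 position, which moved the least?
the blue circle

(moved 2.4)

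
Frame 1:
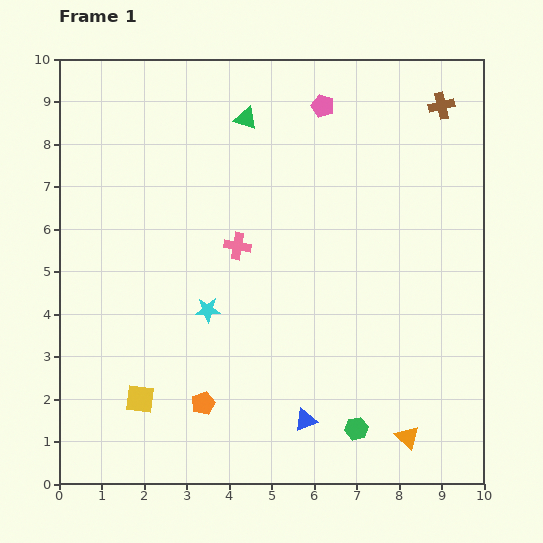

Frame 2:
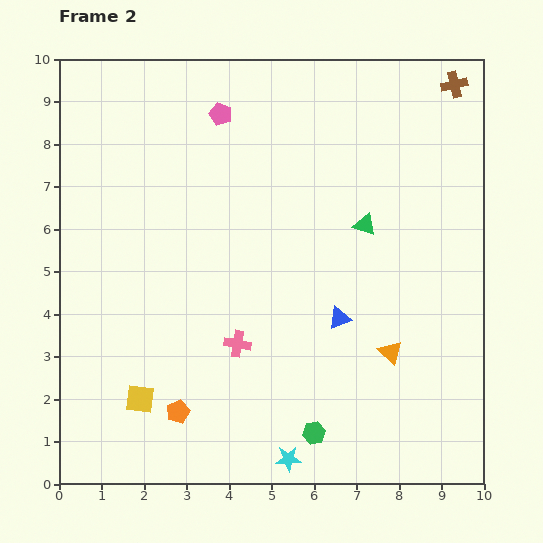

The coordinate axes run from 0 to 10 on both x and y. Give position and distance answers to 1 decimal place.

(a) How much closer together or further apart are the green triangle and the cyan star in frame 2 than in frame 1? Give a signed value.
+1.2

Distance in frame 1: 4.6. Distance in frame 2: 5.8.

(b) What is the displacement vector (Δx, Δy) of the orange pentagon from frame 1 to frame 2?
(-0.6, -0.2)

The orange pentagon was at (3.4, 1.9) in frame 1 and (2.8, 1.7) in frame 2.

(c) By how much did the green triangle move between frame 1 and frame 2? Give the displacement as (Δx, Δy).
(2.8, -2.5)

The green triangle was at (4.4, 8.6) in frame 1 and (7.2, 6.1) in frame 2.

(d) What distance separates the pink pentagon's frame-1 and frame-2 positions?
2.4

The pink pentagon moved from (6.2, 8.9) to (3.8, 8.7), a distance of √(2.4² + 0.2²) ≈ 2.4.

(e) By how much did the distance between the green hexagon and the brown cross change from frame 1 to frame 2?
+0.9

Distance in frame 1: 7.9. Distance in frame 2: 8.8.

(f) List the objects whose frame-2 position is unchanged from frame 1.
the yellow square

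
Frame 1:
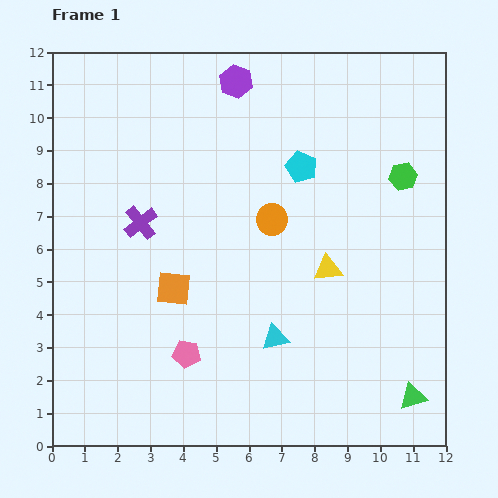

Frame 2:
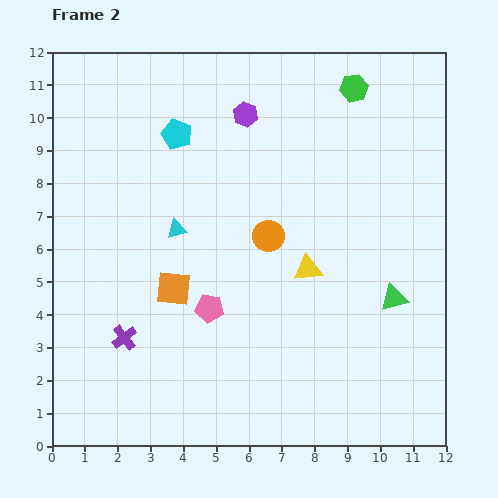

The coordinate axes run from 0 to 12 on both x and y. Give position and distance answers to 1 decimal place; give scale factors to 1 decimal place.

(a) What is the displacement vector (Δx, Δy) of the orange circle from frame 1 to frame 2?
(-0.1, -0.5)

The orange circle was at (6.7, 6.9) in frame 1 and (6.6, 6.4) in frame 2.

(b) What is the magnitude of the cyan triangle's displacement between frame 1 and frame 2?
4.5

The cyan triangle moved from (6.8, 3.3) to (3.8, 6.6), a distance of √(3.0² + 3.3²) ≈ 4.5.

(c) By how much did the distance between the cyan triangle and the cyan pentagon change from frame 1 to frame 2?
-2.4

Distance in frame 1: 5.3. Distance in frame 2: 2.9.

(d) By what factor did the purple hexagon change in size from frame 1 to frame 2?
0.8×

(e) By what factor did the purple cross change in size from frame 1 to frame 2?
0.7×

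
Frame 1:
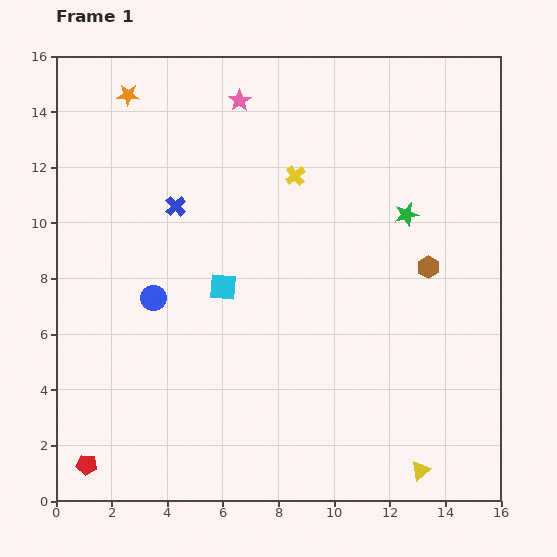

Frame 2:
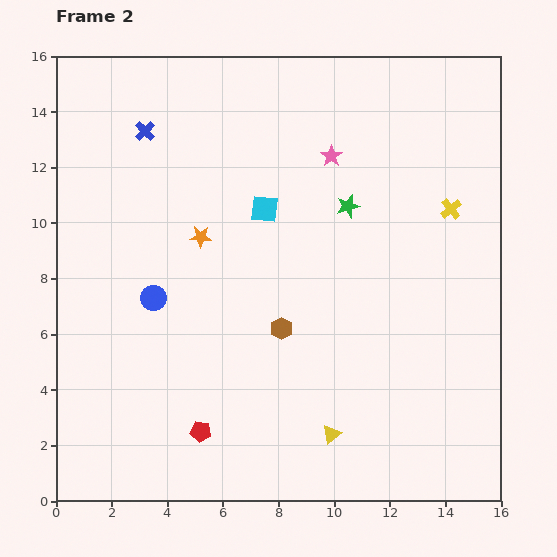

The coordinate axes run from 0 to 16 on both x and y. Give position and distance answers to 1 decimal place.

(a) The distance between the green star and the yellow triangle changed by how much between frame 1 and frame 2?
-1.0

Distance in frame 1: 9.2. Distance in frame 2: 8.2.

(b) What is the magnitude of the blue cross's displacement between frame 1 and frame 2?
2.9

The blue cross moved from (4.3, 10.6) to (3.2, 13.3), a distance of √(1.1² + 2.7²) ≈ 2.9.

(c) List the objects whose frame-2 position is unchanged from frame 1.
the blue circle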